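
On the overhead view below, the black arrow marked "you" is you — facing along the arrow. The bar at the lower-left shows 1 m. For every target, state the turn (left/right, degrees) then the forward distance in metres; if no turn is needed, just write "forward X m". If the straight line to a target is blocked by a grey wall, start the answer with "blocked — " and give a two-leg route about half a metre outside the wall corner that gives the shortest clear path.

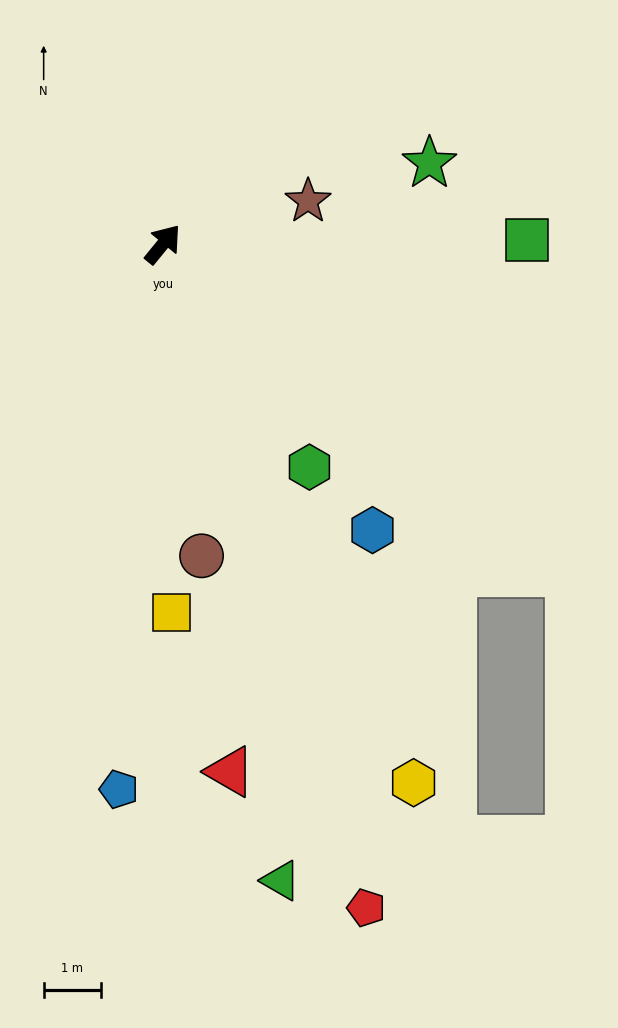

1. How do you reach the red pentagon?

turn right 124°, forward 12.1 m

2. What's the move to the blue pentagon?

turn right 145°, forward 9.5 m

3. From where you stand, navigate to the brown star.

turn right 34°, forward 2.6 m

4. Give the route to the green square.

turn right 50°, forward 6.3 m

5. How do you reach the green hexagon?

turn right 107°, forward 4.6 m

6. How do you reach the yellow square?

turn right 139°, forward 6.4 m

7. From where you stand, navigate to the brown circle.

turn right 134°, forward 5.5 m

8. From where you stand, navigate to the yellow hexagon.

turn right 116°, forward 10.3 m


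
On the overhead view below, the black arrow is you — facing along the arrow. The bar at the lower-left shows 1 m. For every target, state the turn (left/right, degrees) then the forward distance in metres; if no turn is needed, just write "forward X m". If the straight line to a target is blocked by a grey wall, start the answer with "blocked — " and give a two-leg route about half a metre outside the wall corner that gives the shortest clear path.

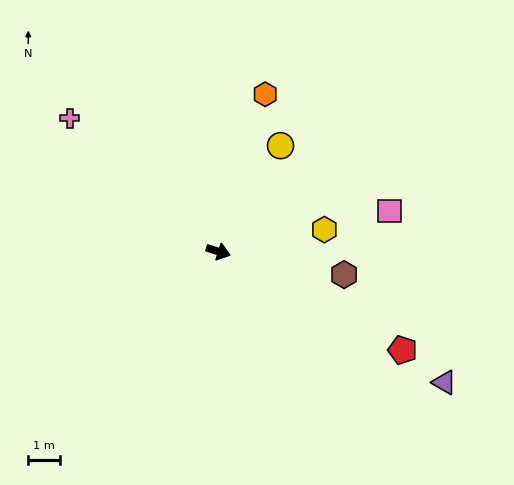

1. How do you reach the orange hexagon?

turn left 91°, forward 5.1 m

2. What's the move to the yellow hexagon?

turn left 29°, forward 3.4 m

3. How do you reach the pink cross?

turn left 156°, forward 6.3 m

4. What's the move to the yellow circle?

turn left 77°, forward 3.8 m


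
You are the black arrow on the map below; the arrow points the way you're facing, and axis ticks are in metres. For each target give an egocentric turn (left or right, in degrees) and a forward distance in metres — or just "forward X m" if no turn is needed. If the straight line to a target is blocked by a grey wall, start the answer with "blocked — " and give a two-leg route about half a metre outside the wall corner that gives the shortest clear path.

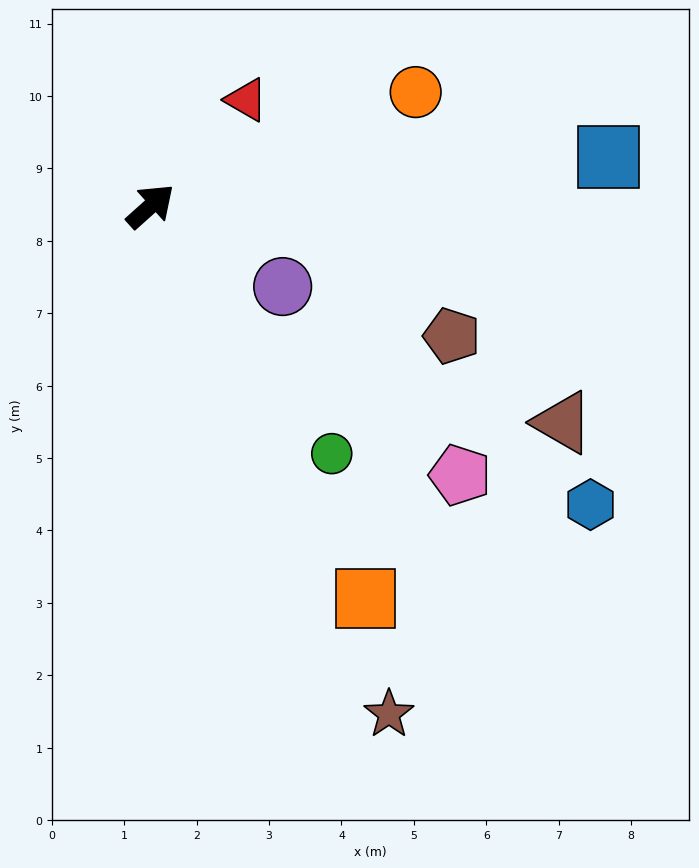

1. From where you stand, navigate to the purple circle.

turn right 73°, forward 2.1 m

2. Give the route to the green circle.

turn right 96°, forward 4.2 m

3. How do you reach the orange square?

turn right 103°, forward 6.2 m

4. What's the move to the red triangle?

turn left 6°, forward 2.0 m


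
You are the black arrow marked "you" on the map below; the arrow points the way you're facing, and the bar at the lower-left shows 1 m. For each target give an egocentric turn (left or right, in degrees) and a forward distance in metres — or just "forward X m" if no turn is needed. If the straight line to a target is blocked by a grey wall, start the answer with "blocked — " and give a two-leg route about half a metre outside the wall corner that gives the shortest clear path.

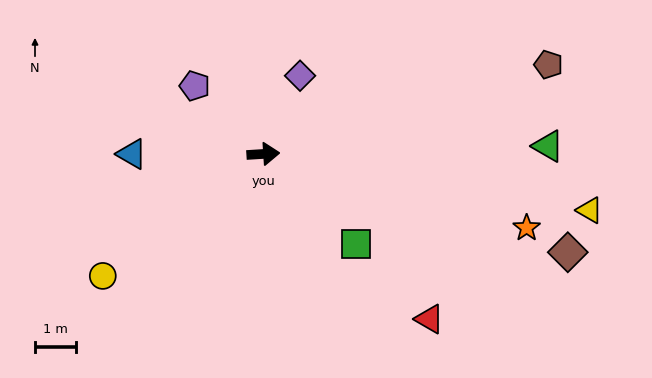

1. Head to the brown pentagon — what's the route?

turn left 14°, forward 7.3 m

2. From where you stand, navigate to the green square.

turn right 48°, forward 3.1 m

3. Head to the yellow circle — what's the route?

turn right 146°, forward 4.9 m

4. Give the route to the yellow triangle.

turn right 13°, forward 8.0 m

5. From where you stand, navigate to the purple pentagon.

turn left 132°, forward 2.3 m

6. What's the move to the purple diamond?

turn left 61°, forward 2.1 m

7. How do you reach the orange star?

turn right 19°, forward 6.6 m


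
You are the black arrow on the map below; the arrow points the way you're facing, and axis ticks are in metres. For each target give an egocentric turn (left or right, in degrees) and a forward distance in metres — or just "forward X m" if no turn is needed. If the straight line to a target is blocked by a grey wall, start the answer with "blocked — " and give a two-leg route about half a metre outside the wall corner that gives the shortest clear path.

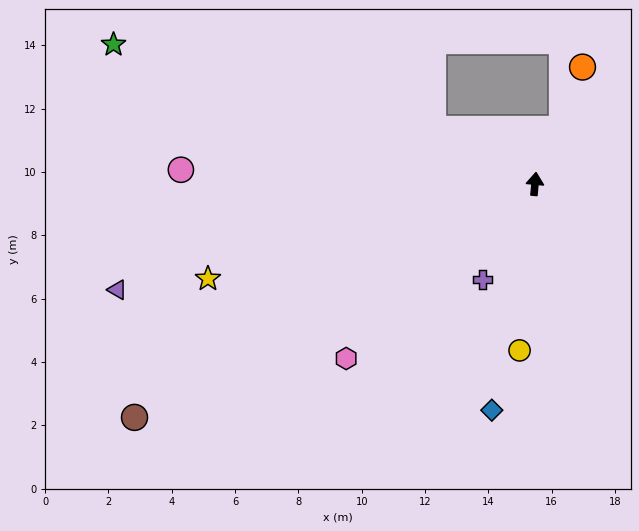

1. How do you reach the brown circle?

turn left 125°, forward 14.6 m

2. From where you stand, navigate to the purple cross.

turn left 156°, forward 3.4 m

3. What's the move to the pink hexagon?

turn left 138°, forward 8.1 m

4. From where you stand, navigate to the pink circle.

turn left 93°, forward 11.2 m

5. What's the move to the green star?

turn left 77°, forward 14.0 m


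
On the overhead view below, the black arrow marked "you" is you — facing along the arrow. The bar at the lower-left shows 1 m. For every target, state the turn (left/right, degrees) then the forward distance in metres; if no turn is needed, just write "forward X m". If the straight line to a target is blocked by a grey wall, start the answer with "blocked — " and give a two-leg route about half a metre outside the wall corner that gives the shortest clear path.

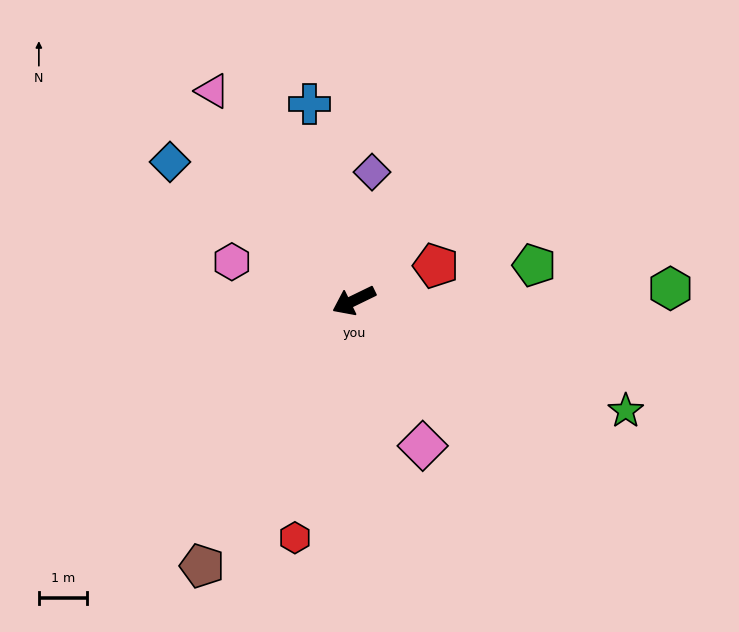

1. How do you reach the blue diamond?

turn right 63°, forward 4.8 m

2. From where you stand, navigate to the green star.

turn left 132°, forward 6.1 m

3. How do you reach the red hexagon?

turn left 50°, forward 5.1 m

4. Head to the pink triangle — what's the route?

turn right 82°, forward 5.3 m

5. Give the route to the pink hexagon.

turn right 44°, forward 2.7 m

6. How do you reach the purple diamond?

turn right 124°, forward 2.7 m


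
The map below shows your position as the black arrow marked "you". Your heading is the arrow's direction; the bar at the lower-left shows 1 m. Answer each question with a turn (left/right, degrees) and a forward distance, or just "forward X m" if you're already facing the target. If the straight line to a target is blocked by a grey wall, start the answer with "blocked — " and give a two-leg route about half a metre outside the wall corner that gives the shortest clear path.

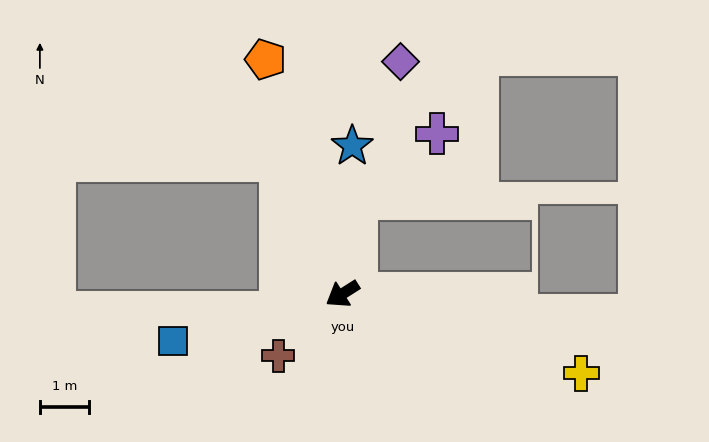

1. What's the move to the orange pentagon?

turn right 104°, forward 5.0 m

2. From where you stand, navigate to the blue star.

turn right 126°, forward 3.0 m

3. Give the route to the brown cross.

turn left 12°, forward 1.8 m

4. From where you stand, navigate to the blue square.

turn right 17°, forward 3.6 m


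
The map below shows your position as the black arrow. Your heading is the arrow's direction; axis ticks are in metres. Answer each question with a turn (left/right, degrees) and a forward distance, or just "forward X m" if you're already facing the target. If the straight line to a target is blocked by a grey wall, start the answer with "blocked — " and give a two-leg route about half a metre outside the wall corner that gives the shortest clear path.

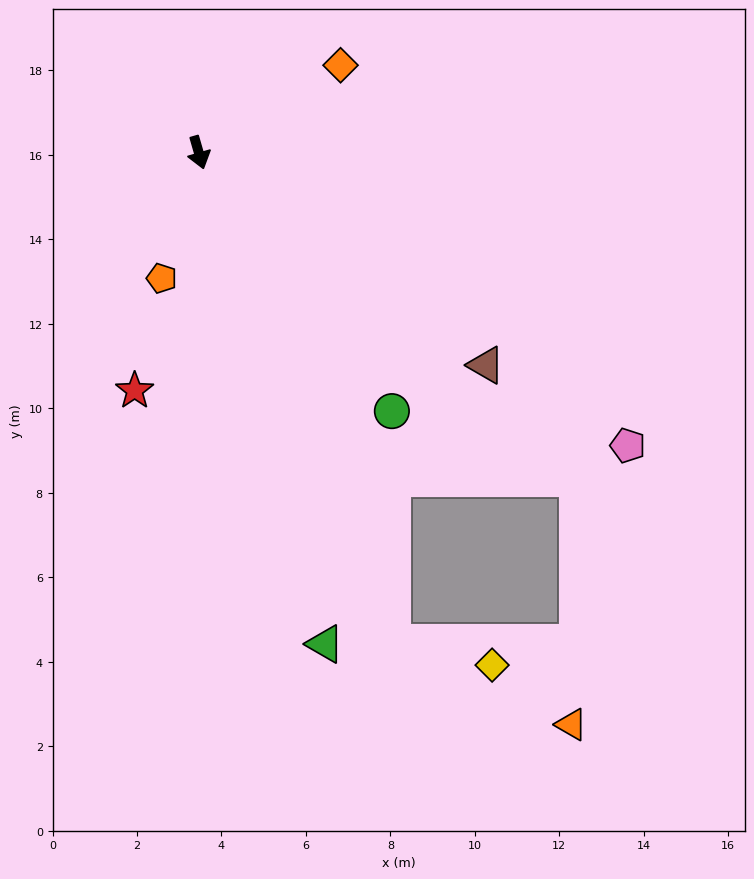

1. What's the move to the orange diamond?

turn left 106°, forward 3.9 m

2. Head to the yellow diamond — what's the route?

blocked — turn left 6°, forward 12.5 m, then turn left 55°, forward 2.4 m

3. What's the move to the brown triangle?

turn left 37°, forward 8.5 m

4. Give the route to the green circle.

turn left 21°, forward 7.6 m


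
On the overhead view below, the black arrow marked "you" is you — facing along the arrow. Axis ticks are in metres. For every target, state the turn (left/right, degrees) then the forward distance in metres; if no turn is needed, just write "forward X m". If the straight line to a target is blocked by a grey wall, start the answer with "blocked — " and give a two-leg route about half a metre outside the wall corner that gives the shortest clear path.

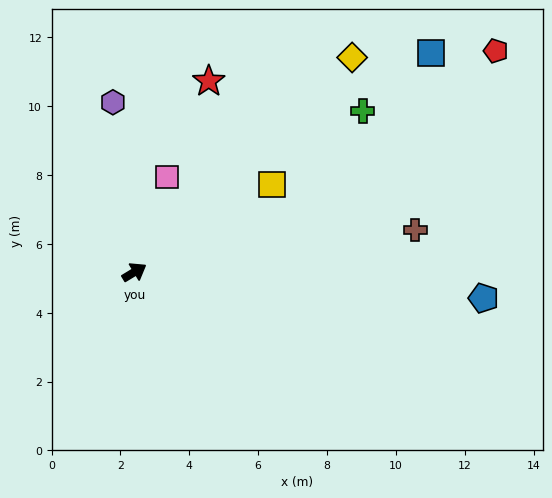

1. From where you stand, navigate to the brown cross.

turn right 23°, forward 8.2 m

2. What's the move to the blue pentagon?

turn right 35°, forward 10.2 m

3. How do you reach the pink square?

turn left 40°, forward 2.9 m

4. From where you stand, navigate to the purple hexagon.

turn left 66°, forward 5.0 m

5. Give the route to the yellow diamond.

turn left 13°, forward 8.9 m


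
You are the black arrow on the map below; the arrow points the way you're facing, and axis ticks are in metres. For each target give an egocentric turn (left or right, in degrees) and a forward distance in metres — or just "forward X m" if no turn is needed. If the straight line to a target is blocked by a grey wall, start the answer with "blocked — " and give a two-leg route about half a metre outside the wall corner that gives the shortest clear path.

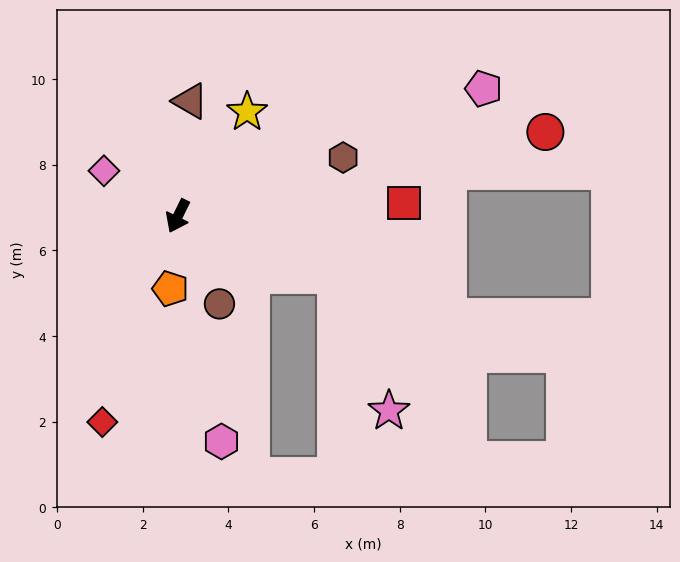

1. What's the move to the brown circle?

turn left 51°, forward 2.3 m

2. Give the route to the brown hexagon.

turn left 136°, forward 4.1 m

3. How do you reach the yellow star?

turn left 173°, forward 2.9 m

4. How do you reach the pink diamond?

turn right 95°, forward 2.0 m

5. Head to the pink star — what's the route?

blocked — turn left 95°, forward 3.9 m, then turn right 47°, forward 3.4 m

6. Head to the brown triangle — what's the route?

turn right 160°, forward 2.7 m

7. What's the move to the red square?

turn left 119°, forward 5.3 m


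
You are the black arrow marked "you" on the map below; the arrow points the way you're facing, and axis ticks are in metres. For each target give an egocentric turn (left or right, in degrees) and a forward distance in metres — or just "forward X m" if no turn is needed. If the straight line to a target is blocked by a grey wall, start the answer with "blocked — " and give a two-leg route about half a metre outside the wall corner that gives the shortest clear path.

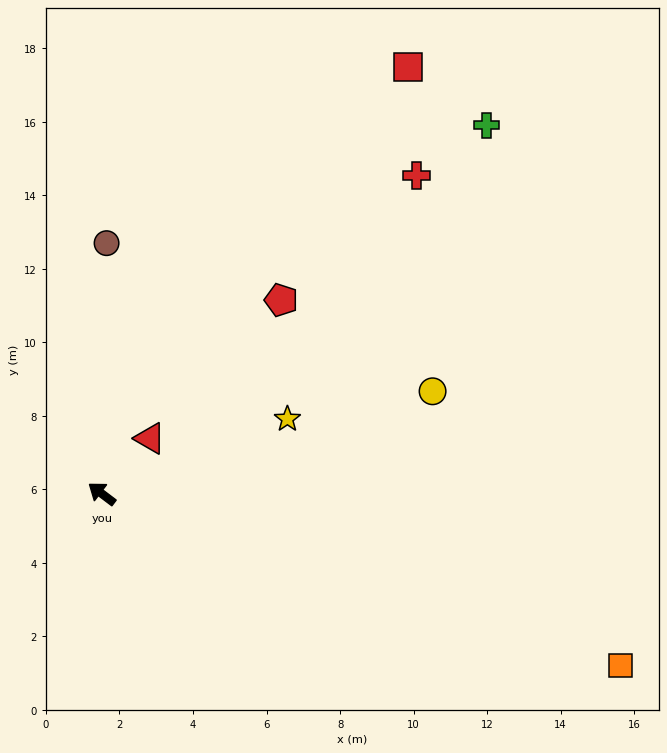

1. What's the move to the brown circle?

turn right 54°, forward 6.8 m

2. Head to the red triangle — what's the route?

turn right 94°, forward 2.0 m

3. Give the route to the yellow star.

turn right 121°, forward 5.4 m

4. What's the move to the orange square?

turn right 161°, forward 14.9 m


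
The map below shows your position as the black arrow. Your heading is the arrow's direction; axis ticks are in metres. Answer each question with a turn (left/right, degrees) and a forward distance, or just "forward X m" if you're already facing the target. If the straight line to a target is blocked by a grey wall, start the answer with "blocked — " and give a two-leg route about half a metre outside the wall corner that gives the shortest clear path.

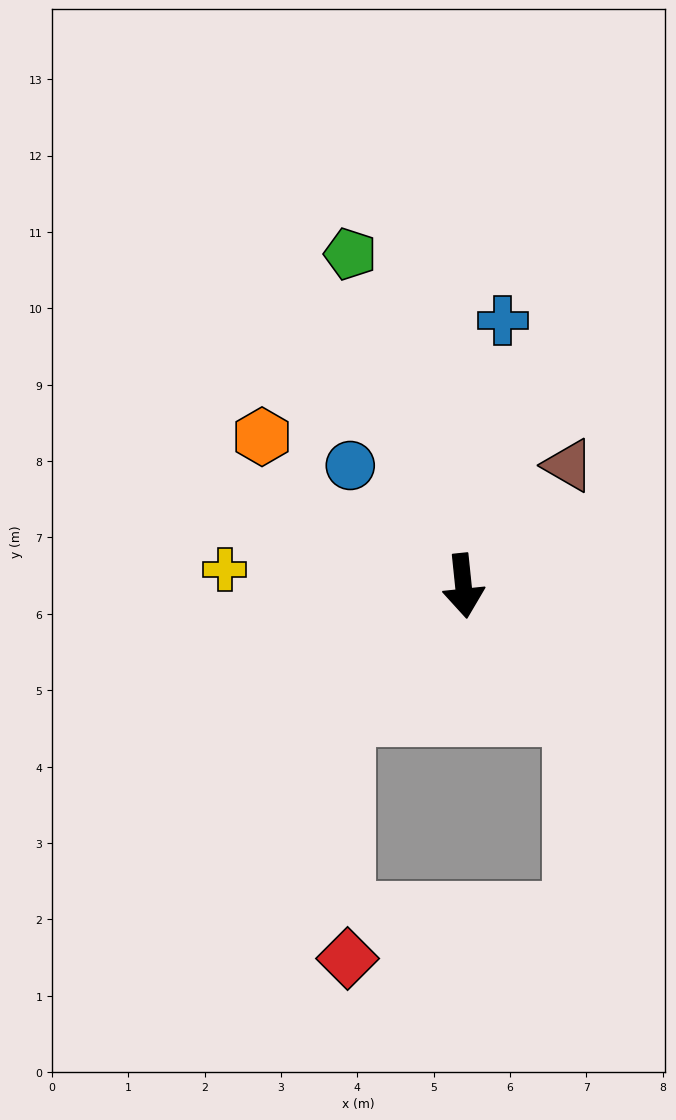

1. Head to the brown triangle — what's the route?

turn left 133°, forward 2.1 m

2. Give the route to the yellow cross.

turn right 100°, forward 3.1 m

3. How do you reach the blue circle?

turn right 143°, forward 2.2 m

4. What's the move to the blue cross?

turn left 166°, forward 3.5 m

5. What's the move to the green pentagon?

turn right 167°, forward 4.6 m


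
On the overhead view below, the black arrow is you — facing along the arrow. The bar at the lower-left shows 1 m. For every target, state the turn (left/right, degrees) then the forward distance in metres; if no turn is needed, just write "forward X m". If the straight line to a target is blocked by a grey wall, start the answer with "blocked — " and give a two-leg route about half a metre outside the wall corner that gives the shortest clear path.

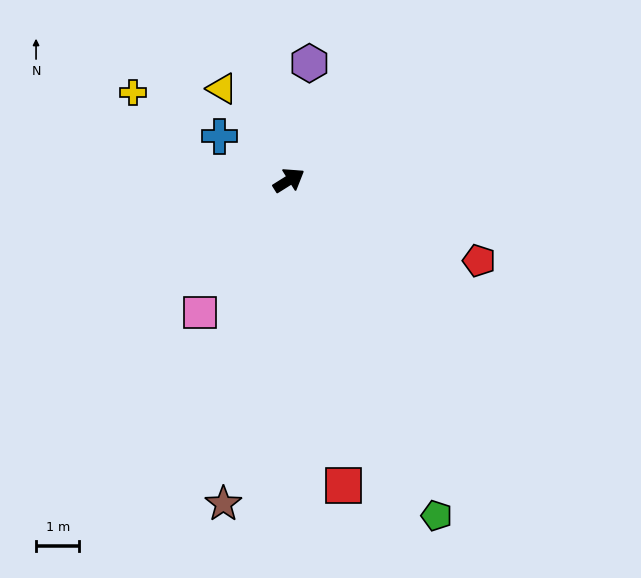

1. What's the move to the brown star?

turn right 134°, forward 7.6 m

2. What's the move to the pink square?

turn right 156°, forward 3.7 m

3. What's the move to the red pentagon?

turn right 55°, forward 4.8 m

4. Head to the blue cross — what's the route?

turn left 116°, forward 1.9 m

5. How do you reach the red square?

turn right 112°, forward 7.2 m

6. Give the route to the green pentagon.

turn right 98°, forward 8.5 m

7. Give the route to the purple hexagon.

turn left 48°, forward 2.7 m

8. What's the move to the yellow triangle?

turn left 94°, forward 2.6 m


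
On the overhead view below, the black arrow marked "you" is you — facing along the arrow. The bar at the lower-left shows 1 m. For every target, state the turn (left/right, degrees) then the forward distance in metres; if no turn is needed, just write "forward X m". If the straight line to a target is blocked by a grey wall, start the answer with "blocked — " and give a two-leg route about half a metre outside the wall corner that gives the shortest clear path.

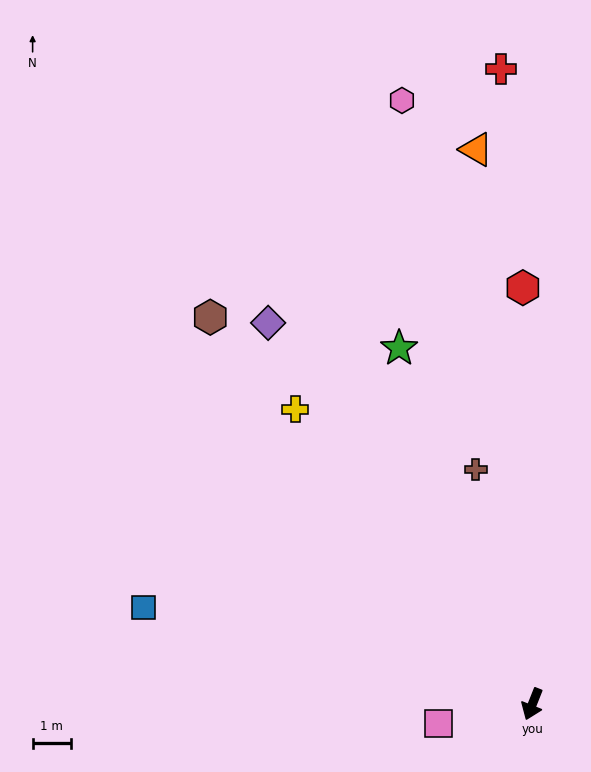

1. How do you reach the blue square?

turn right 82°, forward 10.4 m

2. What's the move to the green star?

turn right 138°, forward 9.9 m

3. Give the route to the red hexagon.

turn right 157°, forward 10.8 m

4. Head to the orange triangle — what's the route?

turn right 153°, forward 14.4 m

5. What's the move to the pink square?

turn right 57°, forward 2.5 m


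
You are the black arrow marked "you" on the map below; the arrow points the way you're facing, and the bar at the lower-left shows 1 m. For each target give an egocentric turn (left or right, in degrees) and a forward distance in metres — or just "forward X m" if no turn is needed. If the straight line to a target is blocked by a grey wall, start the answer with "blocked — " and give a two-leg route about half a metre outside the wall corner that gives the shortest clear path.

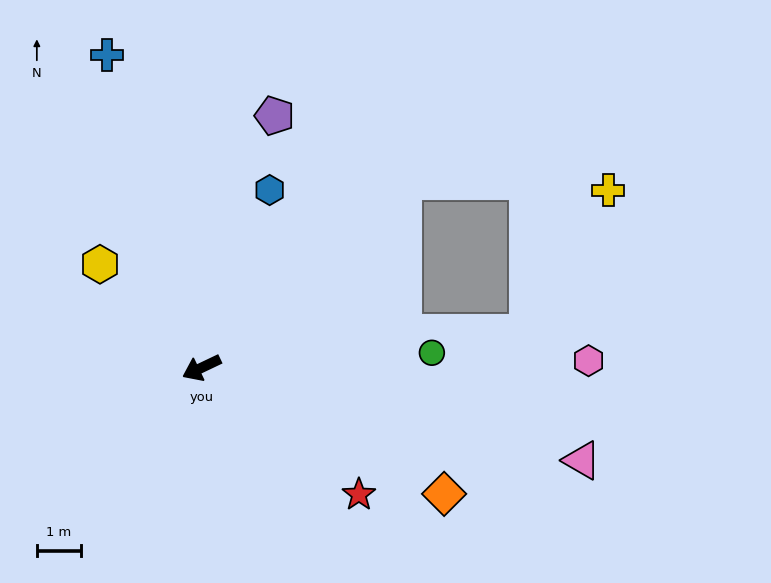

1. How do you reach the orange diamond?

turn left 127°, forward 6.2 m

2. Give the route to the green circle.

turn left 158°, forward 5.2 m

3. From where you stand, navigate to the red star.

turn left 116°, forward 4.6 m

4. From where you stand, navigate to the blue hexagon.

turn right 136°, forward 4.3 m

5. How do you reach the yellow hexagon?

turn right 71°, forward 3.3 m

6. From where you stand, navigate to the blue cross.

turn right 99°, forward 7.4 m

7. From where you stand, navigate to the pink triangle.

turn left 141°, forward 8.9 m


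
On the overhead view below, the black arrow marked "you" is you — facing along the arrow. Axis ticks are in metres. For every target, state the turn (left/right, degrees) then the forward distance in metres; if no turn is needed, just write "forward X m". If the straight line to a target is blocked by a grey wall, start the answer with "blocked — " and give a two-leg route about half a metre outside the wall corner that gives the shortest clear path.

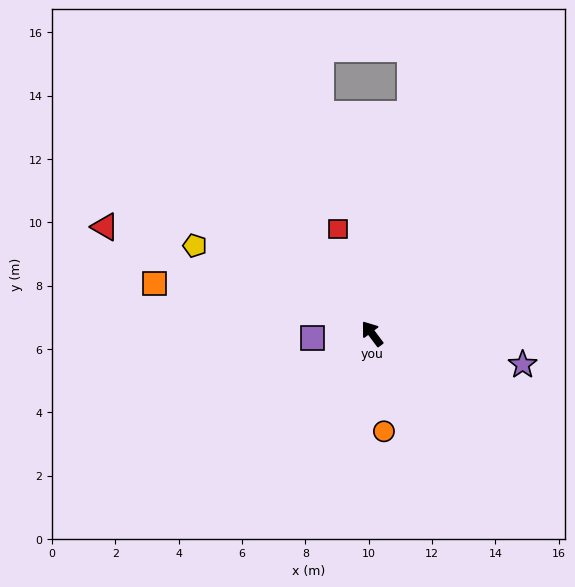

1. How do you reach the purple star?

turn right 138°, forward 4.9 m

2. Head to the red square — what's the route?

turn right 19°, forward 3.5 m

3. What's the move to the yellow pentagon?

turn left 27°, forward 6.2 m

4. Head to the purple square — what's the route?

turn left 57°, forward 1.9 m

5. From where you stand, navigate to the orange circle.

turn left 150°, forward 3.1 m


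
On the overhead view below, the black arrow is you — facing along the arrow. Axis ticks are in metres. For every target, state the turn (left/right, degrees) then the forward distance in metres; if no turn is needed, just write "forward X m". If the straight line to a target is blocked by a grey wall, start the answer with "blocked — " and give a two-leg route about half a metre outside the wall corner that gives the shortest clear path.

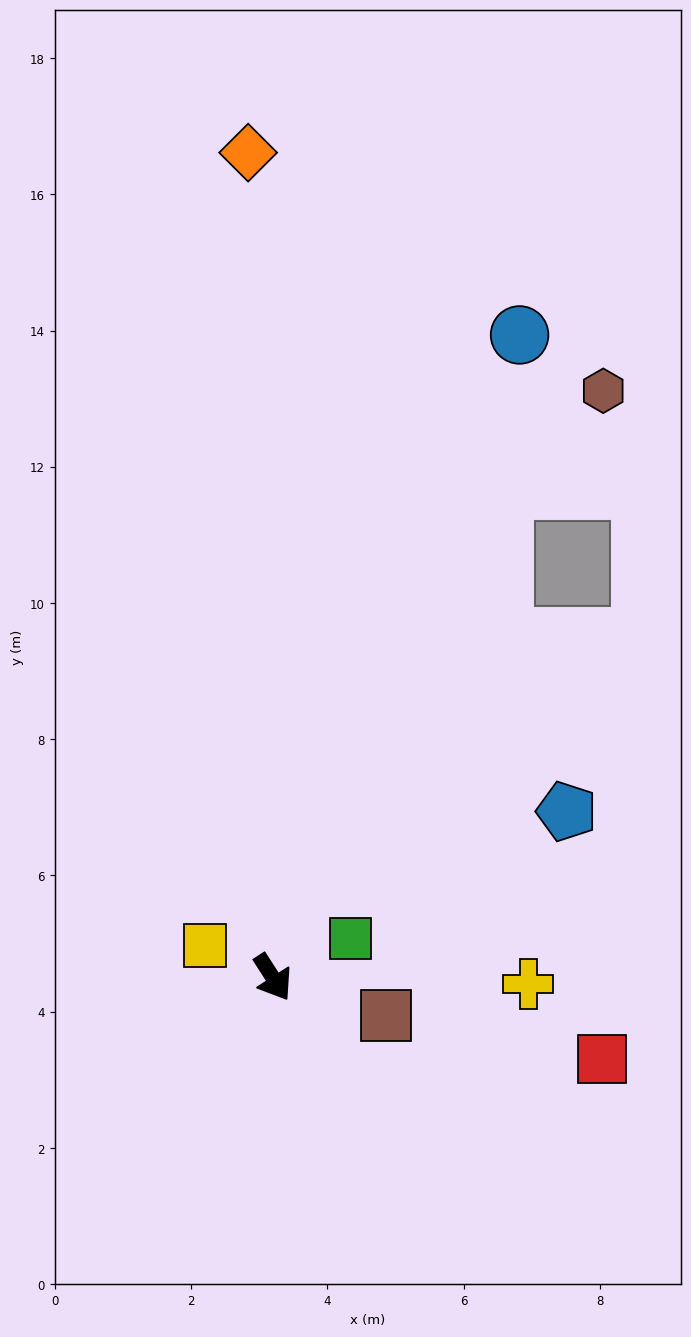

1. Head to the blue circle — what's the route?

turn left 126°, forward 10.1 m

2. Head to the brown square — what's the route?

turn left 39°, forward 1.8 m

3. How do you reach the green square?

turn left 84°, forward 1.3 m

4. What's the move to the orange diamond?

turn left 149°, forward 12.1 m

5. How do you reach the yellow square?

turn right 148°, forward 1.1 m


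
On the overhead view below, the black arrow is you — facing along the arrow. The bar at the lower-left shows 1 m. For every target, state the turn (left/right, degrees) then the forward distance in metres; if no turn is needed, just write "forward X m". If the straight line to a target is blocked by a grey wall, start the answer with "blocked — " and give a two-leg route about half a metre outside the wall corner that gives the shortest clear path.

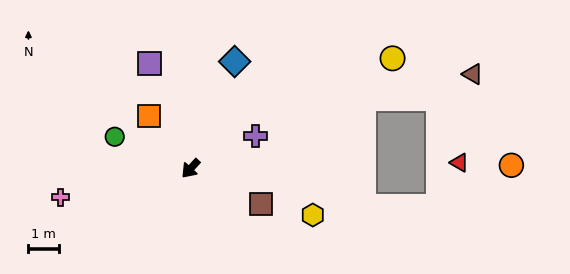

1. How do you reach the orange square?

turn right 100°, forward 2.2 m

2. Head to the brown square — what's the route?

turn left 105°, forward 2.6 m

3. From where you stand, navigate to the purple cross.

turn left 159°, forward 2.4 m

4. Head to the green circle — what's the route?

turn right 70°, forward 2.7 m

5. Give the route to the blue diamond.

turn right 160°, forward 3.8 m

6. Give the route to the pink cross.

turn right 35°, forward 4.4 m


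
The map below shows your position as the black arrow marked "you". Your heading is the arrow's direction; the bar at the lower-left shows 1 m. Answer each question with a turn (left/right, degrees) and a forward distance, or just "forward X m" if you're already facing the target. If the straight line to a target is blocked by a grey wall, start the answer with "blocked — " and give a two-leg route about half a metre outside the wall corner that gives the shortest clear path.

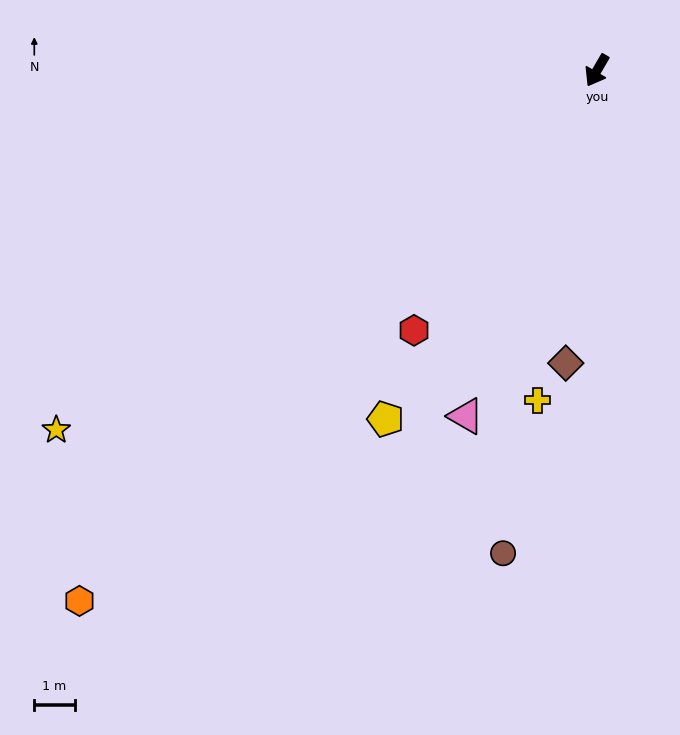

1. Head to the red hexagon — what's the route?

turn right 5°, forward 7.9 m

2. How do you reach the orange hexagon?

turn right 14°, forward 18.4 m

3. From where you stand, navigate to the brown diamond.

turn left 24°, forward 7.3 m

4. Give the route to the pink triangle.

turn left 9°, forward 9.2 m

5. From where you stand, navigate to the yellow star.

turn right 26°, forward 16.1 m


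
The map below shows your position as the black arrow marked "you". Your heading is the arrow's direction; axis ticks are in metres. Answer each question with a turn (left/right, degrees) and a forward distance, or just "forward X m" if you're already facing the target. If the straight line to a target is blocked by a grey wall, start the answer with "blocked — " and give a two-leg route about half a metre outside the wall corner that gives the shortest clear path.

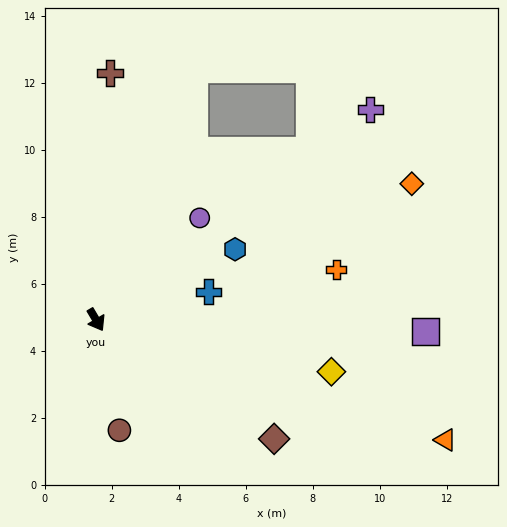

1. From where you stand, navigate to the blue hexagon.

turn left 86°, forward 4.7 m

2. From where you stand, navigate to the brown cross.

turn left 146°, forward 7.4 m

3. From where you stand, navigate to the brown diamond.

turn left 26°, forward 6.4 m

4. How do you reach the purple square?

turn left 57°, forward 9.8 m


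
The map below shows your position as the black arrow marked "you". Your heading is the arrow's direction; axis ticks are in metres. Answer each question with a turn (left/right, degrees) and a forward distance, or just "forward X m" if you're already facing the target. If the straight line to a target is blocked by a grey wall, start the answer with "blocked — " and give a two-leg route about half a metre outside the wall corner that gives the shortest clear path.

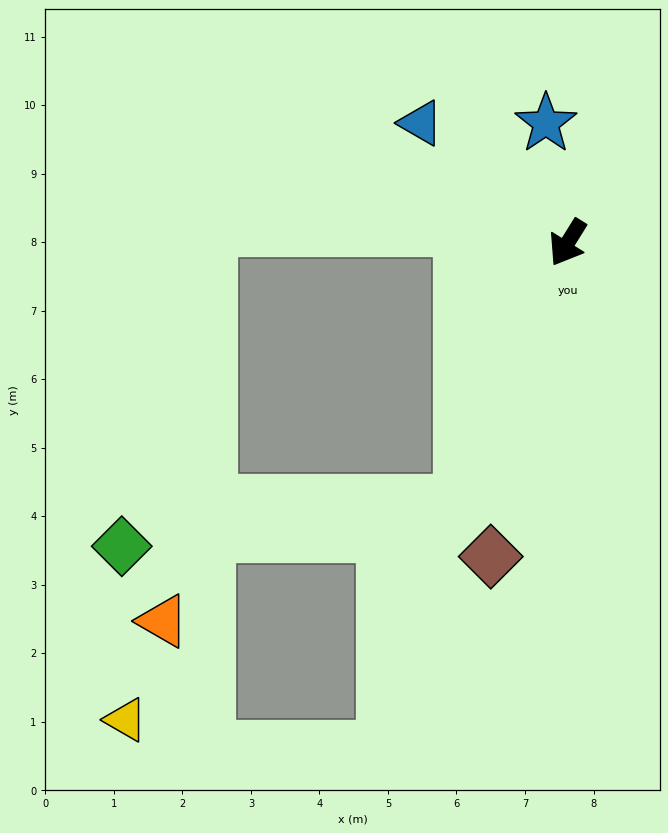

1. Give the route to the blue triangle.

turn right 97°, forward 2.8 m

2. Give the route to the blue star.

turn right 138°, forward 1.8 m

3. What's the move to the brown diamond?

turn left 18°, forward 4.7 m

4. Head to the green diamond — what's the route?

blocked — turn left 10°, forward 4.1 m, then turn right 61°, forward 5.0 m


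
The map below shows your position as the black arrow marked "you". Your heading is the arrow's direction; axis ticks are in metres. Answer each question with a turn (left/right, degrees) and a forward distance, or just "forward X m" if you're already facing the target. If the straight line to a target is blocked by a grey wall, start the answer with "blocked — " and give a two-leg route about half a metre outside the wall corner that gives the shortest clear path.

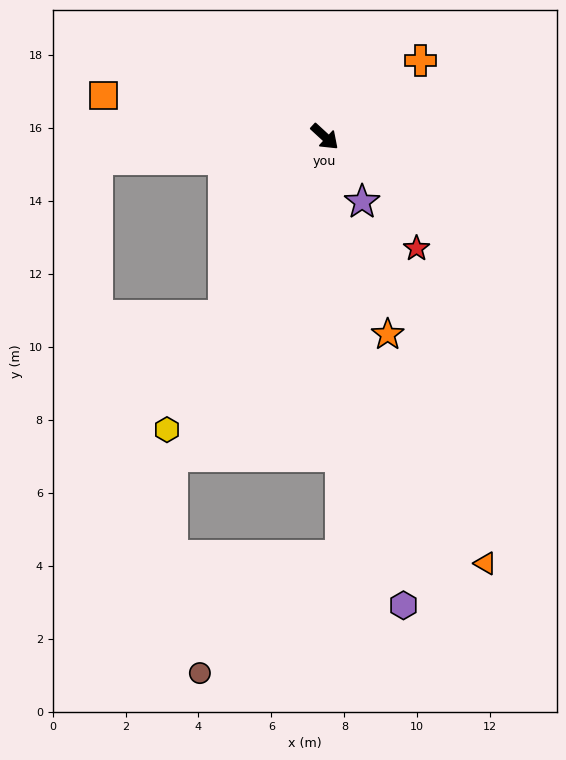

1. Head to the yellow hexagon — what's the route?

turn right 76°, forward 9.1 m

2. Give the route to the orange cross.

turn left 81°, forward 3.4 m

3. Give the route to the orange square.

turn right 148°, forward 6.2 m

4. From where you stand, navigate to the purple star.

turn right 18°, forward 2.1 m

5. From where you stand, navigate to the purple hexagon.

turn right 38°, forward 13.0 m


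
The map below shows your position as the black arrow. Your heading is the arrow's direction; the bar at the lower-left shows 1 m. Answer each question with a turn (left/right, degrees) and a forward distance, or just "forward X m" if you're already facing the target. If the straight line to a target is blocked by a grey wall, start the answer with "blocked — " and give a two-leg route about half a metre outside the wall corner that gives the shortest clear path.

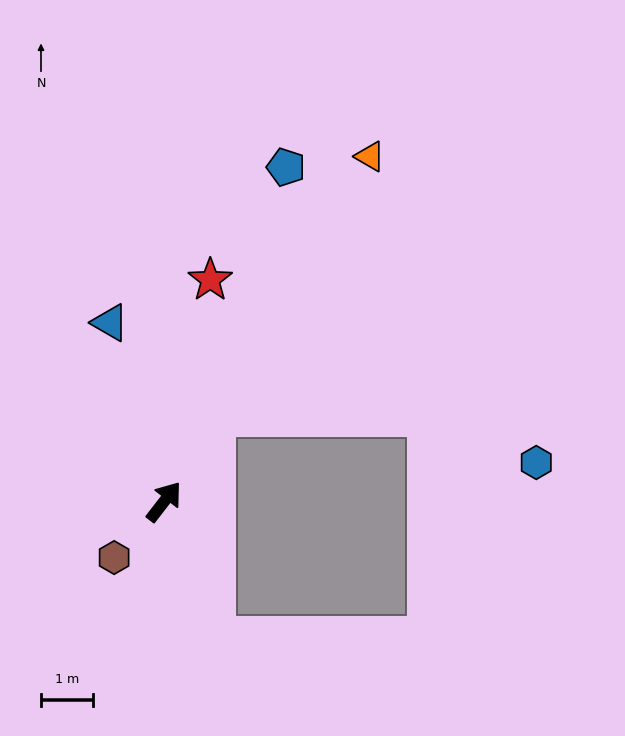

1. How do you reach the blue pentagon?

turn left 18°, forward 6.9 m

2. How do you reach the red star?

turn left 26°, forward 4.4 m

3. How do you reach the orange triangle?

turn left 7°, forward 7.8 m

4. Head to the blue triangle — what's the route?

turn left 55°, forward 3.6 m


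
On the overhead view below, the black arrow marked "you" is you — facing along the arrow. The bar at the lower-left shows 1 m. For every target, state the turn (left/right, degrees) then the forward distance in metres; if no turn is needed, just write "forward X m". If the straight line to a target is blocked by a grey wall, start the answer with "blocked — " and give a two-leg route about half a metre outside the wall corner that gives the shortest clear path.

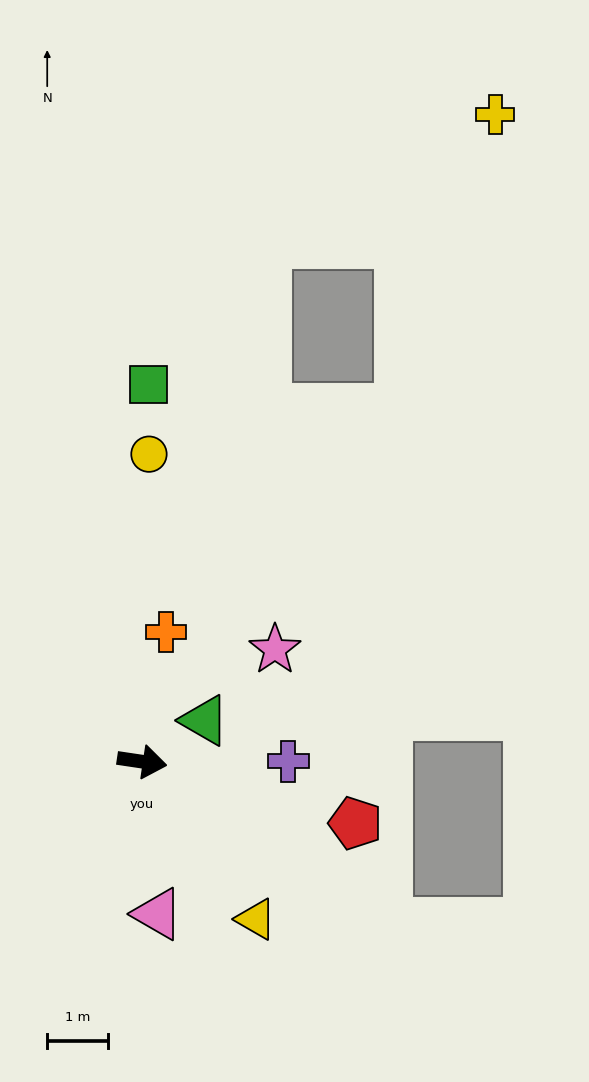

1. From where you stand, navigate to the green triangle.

turn left 42°, forward 1.2 m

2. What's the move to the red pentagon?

turn right 8°, forward 3.6 m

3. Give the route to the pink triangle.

turn right 76°, forward 2.5 m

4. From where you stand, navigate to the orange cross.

turn left 88°, forward 2.2 m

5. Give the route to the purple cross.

turn left 9°, forward 2.4 m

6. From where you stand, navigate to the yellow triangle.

turn right 46°, forward 3.2 m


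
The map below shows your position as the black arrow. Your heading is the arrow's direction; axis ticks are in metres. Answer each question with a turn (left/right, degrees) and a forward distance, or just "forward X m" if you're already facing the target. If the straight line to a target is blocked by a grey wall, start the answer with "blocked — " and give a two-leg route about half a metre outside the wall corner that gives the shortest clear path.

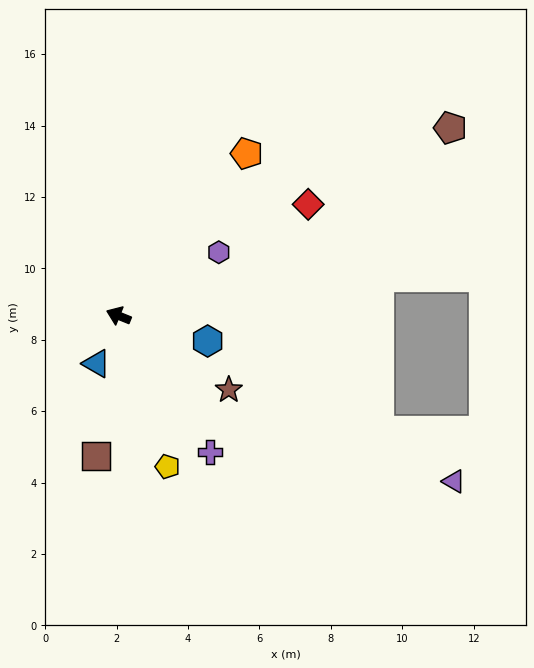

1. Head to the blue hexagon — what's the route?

turn right 174°, forward 2.6 m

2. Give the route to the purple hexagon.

turn right 126°, forward 3.3 m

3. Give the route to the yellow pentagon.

turn left 130°, forward 4.4 m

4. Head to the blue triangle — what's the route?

turn left 87°, forward 1.5 m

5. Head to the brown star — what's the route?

turn left 168°, forward 3.7 m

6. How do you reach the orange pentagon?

turn right 106°, forward 5.8 m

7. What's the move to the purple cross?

turn left 146°, forward 4.6 m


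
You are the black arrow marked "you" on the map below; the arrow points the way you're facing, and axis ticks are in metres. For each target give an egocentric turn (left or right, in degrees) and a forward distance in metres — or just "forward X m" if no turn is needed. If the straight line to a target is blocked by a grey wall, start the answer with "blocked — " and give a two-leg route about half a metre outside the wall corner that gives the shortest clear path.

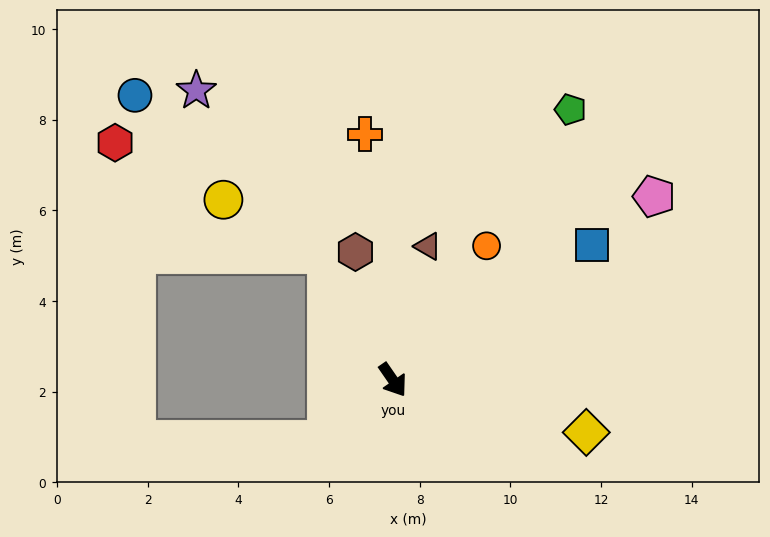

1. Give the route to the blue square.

turn left 90°, forward 5.3 m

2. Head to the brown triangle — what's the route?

turn left 131°, forward 3.0 m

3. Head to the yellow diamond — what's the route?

turn left 40°, forward 4.4 m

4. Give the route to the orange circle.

turn left 110°, forward 3.6 m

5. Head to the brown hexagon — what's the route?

turn left 162°, forward 2.9 m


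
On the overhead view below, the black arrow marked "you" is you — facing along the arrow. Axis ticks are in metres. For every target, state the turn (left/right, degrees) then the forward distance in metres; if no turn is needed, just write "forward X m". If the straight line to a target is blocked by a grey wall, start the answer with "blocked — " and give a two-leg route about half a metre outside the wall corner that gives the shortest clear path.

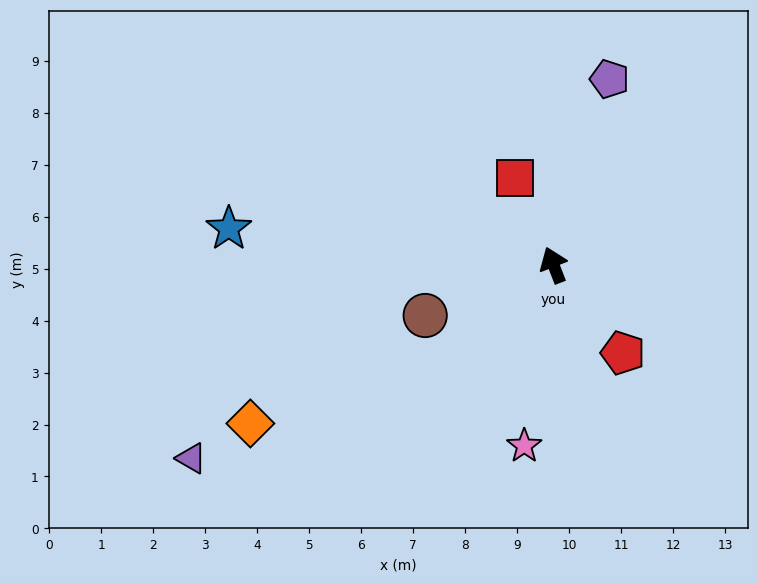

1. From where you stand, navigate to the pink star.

turn left 150°, forward 3.5 m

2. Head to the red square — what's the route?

turn left 3°, forward 1.8 m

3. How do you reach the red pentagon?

turn right 163°, forward 2.2 m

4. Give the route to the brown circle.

turn left 90°, forward 2.7 m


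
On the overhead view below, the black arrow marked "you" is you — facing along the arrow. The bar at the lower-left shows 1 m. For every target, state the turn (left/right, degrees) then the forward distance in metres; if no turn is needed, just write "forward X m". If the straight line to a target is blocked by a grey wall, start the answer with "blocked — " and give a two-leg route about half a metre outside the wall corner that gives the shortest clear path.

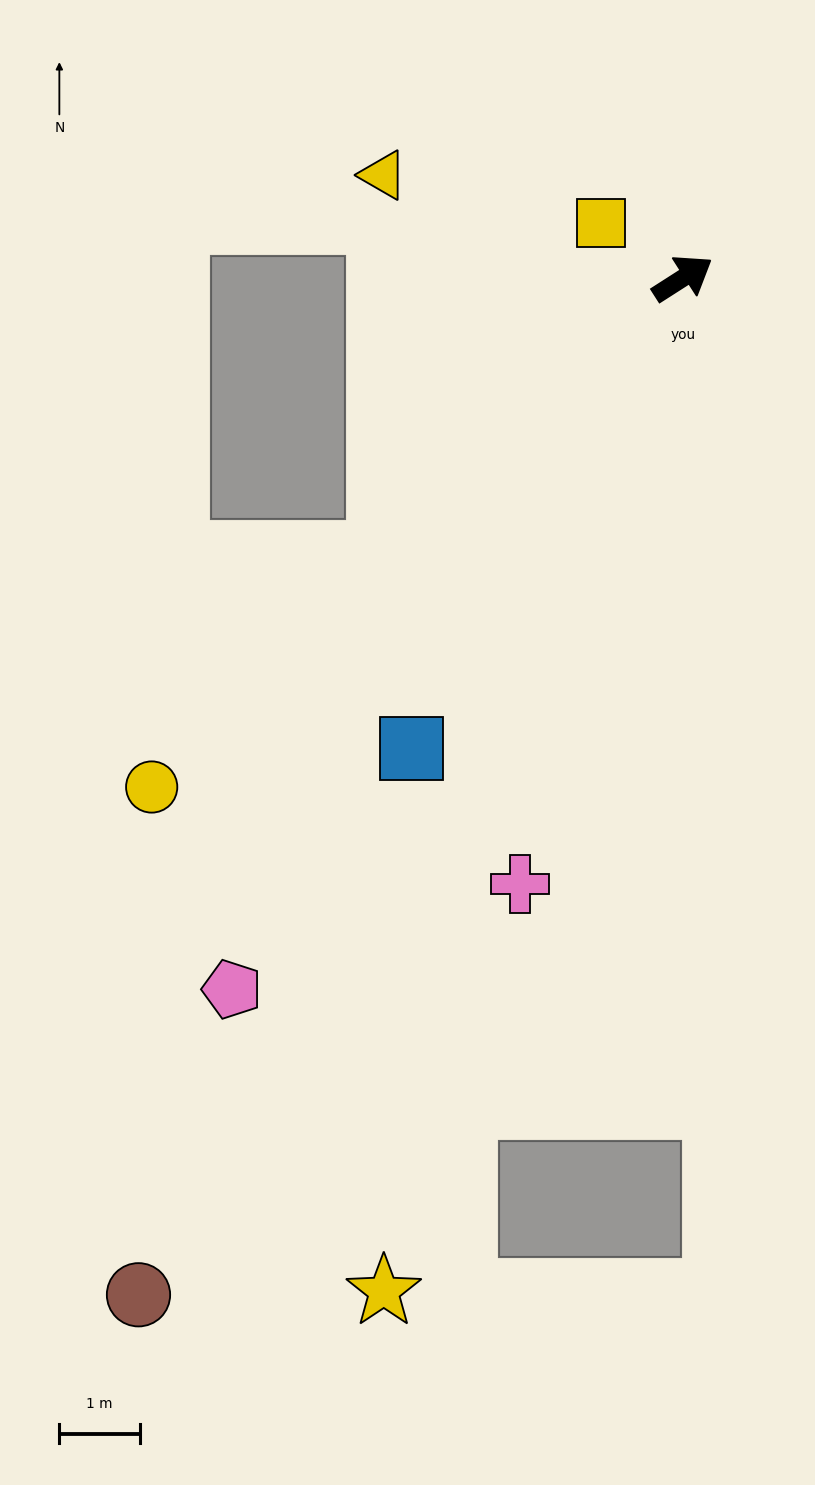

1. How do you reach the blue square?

turn right 153°, forward 6.7 m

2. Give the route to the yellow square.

turn left 113°, forward 1.2 m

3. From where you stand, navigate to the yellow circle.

turn right 169°, forward 9.1 m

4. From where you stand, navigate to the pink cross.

turn right 138°, forward 7.8 m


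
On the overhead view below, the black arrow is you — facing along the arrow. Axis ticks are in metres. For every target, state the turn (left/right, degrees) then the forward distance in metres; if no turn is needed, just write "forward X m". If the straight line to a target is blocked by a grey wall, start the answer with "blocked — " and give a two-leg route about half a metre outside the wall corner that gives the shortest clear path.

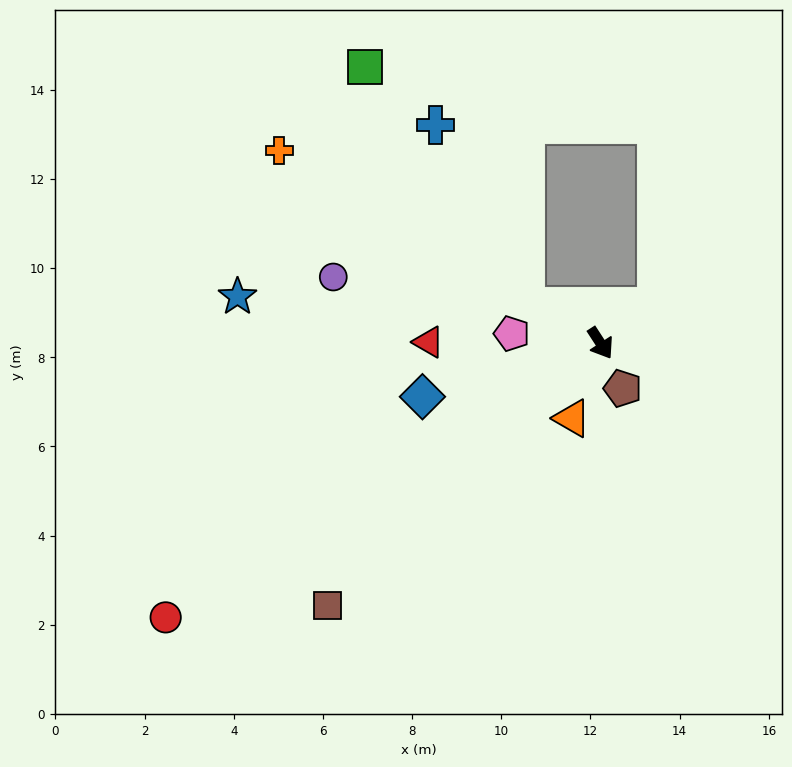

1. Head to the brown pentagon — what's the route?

turn right 7°, forward 1.1 m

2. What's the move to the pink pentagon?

turn right 129°, forward 2.0 m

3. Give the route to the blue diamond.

turn right 106°, forward 4.2 m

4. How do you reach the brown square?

turn right 79°, forward 8.5 m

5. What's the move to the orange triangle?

turn right 54°, forward 1.8 m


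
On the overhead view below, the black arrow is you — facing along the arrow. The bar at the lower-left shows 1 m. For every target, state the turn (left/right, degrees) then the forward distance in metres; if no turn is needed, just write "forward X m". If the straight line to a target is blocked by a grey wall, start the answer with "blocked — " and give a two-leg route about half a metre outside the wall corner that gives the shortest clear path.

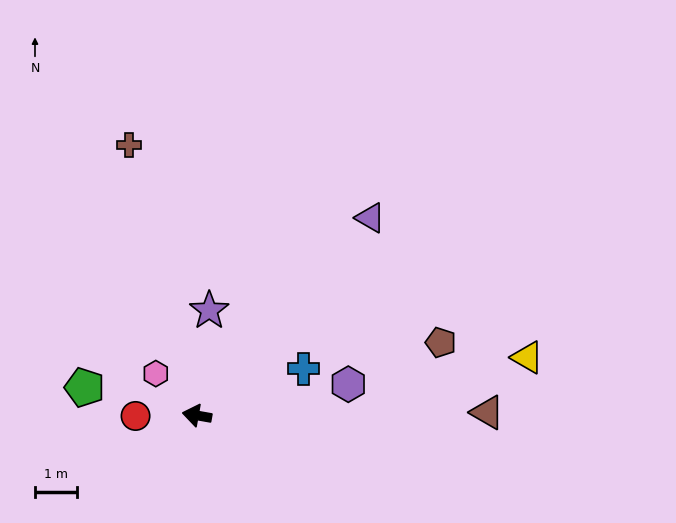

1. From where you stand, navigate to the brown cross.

turn right 66°, forward 6.7 m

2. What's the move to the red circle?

turn left 11°, forward 1.5 m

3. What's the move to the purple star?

turn right 87°, forward 2.5 m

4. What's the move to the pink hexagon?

turn right 35°, forward 1.4 m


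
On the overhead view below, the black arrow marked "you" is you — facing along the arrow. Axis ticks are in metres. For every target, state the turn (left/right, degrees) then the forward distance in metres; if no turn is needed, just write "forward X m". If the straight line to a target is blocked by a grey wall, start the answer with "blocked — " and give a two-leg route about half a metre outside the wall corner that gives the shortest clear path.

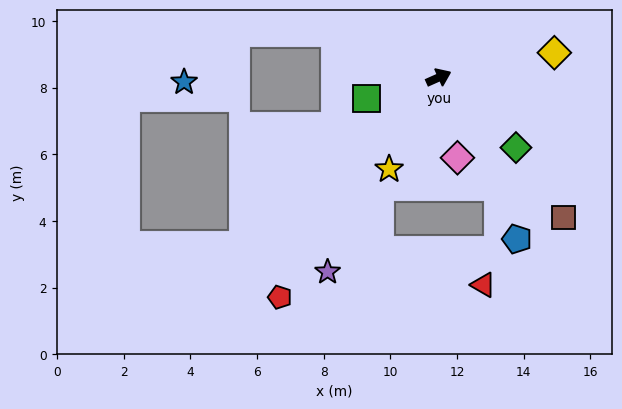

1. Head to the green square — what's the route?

turn left 172°, forward 2.2 m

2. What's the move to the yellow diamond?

turn right 12°, forward 3.6 m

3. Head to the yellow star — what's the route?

turn right 142°, forward 3.1 m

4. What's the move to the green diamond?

turn right 66°, forward 3.1 m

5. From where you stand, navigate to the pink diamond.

turn right 101°, forward 2.5 m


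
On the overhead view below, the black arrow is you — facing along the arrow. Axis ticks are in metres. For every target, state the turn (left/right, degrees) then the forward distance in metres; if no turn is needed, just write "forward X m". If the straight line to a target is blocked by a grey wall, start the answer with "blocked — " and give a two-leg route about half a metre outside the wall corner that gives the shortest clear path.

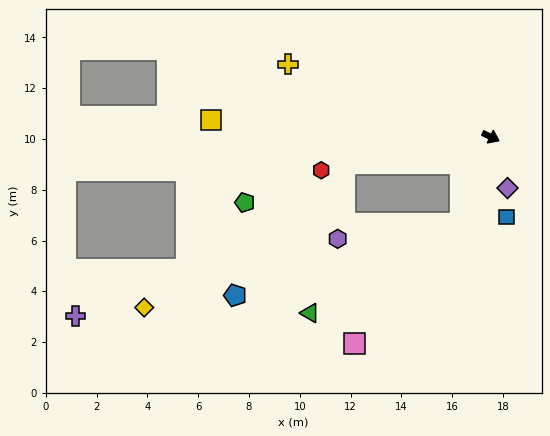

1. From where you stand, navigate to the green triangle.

blocked — turn right 84°, forward 3.6 m, then turn right 40°, forward 6.9 m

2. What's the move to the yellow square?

turn right 158°, forward 11.0 m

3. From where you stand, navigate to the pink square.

blocked — turn right 84°, forward 3.6 m, then turn right 22°, forward 6.3 m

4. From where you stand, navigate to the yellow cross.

turn right 174°, forward 8.5 m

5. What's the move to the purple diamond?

turn right 46°, forward 2.1 m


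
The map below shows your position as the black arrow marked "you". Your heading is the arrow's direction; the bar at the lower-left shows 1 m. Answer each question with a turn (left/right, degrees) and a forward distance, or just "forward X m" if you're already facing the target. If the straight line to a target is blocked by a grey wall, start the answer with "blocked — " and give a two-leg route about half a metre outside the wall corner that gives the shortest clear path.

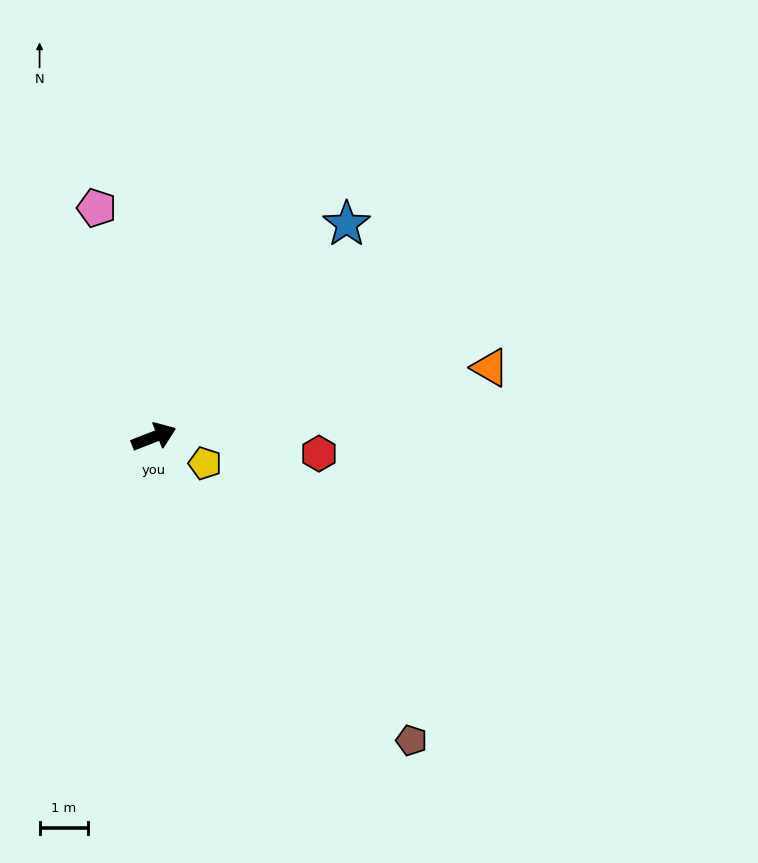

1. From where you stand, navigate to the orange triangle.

turn right 10°, forward 7.0 m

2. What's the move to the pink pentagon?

turn left 83°, forward 4.8 m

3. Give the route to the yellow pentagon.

turn right 49°, forward 1.2 m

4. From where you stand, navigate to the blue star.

turn left 27°, forward 5.9 m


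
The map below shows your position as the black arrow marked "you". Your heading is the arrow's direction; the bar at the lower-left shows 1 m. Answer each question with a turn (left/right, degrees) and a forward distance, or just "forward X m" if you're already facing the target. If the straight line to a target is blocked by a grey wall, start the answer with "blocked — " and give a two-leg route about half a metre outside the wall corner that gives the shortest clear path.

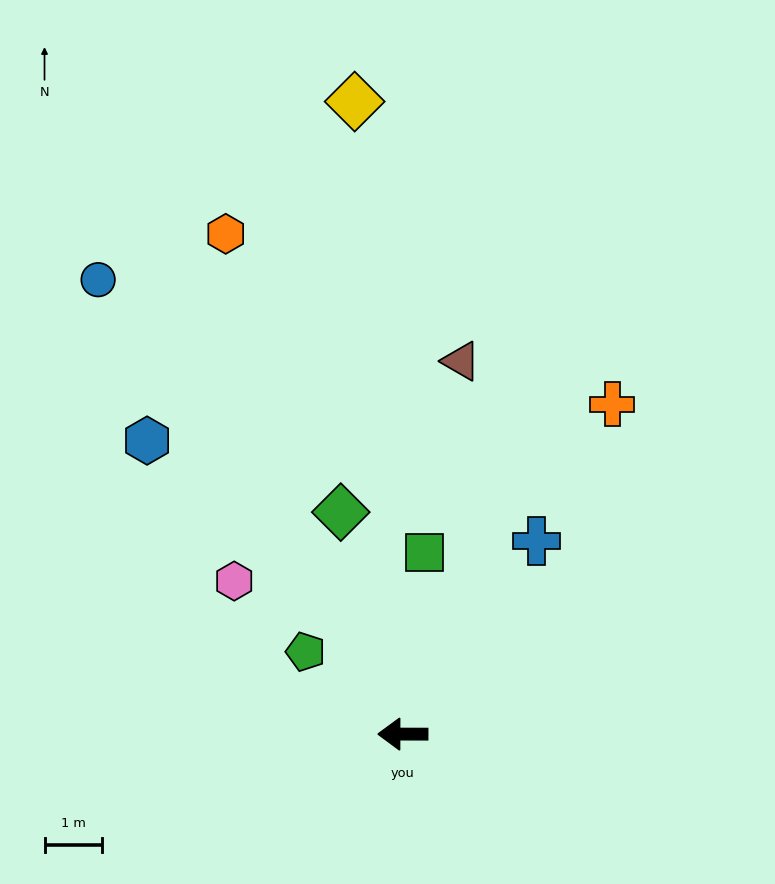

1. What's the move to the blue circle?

turn right 56°, forward 9.6 m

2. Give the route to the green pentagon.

turn right 40°, forward 2.2 m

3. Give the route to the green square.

turn right 97°, forward 3.2 m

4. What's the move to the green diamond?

turn right 74°, forward 4.0 m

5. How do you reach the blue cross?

turn right 125°, forward 4.1 m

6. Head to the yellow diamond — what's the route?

turn right 86°, forward 11.1 m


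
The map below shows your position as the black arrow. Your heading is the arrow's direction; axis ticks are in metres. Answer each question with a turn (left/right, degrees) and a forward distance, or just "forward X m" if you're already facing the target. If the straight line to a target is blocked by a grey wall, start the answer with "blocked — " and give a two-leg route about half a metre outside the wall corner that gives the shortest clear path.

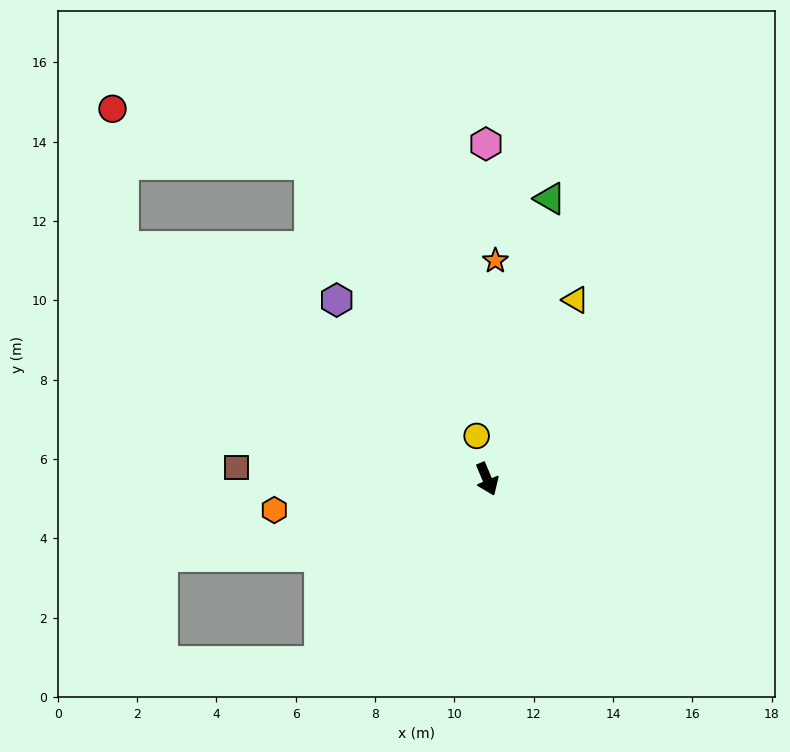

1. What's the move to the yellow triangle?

turn left 131°, forward 5.0 m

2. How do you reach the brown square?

turn right 115°, forward 6.3 m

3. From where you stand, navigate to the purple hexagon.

turn right 163°, forward 5.9 m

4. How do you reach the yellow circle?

turn left 171°, forward 1.1 m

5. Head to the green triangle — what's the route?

turn left 145°, forward 7.2 m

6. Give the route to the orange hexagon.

turn right 105°, forward 5.4 m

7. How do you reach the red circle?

blocked — turn right 145°, forward 10.9 m, then turn right 54°, forward 3.5 m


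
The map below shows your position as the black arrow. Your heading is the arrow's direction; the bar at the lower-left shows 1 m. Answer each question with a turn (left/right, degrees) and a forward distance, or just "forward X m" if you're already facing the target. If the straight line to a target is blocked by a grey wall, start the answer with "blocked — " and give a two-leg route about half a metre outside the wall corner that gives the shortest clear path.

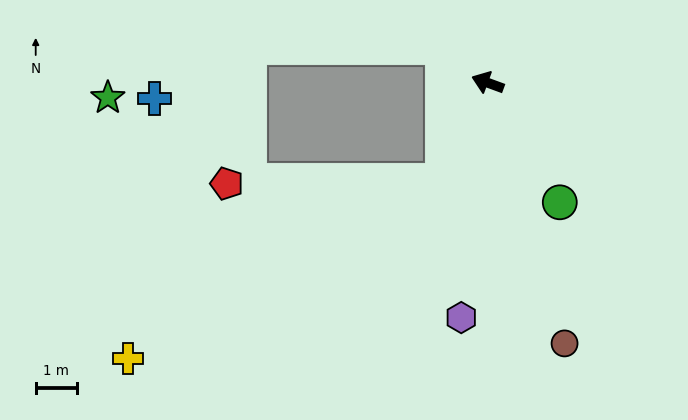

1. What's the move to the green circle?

turn left 141°, forward 3.4 m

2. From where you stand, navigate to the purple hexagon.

turn left 104°, forward 5.7 m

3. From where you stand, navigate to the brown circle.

turn left 127°, forward 6.6 m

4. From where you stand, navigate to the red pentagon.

blocked — turn left 86°, forward 2.6 m, then turn right 65°, forward 5.2 m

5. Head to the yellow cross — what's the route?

blocked — turn left 86°, forward 2.6 m, then turn right 37°, forward 8.7 m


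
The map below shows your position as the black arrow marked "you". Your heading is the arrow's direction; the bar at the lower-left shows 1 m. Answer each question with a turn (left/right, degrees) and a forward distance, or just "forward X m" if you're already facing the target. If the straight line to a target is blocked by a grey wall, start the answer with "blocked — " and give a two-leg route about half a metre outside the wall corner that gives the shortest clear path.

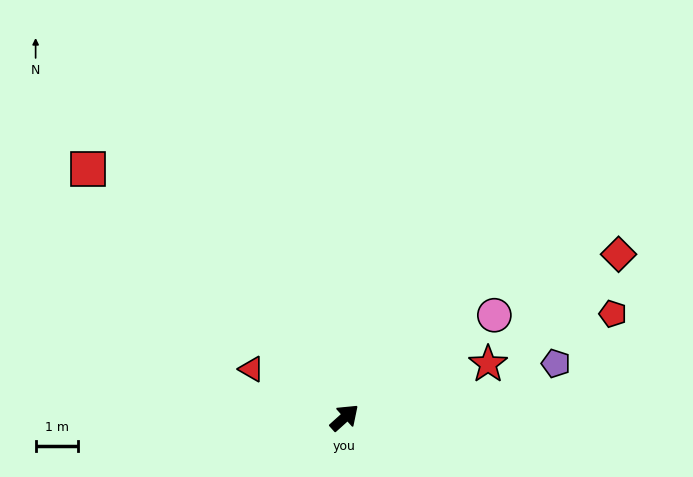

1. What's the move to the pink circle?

turn right 8°, forward 4.3 m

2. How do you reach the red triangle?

turn left 111°, forward 2.5 m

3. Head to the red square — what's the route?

turn left 94°, forward 8.4 m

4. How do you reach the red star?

turn right 22°, forward 3.6 m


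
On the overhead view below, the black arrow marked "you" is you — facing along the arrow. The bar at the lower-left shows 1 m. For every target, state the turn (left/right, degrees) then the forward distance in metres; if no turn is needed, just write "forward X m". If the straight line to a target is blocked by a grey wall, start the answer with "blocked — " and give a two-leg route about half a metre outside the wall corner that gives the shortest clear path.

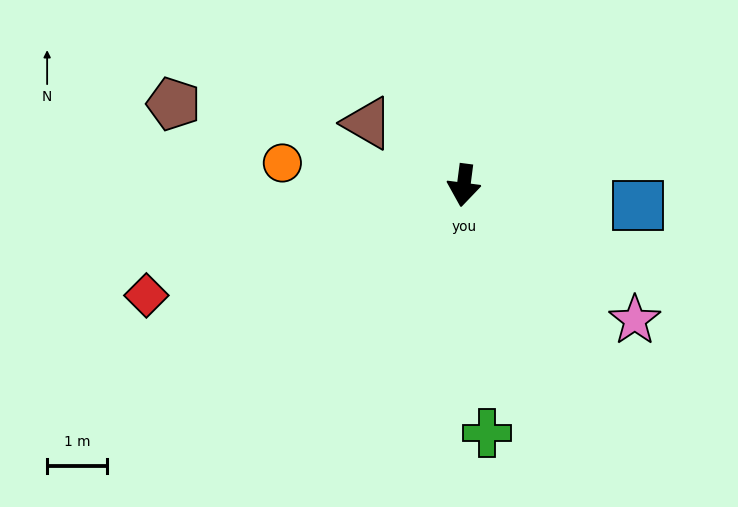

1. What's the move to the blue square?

turn left 91°, forward 2.9 m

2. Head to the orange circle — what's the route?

turn right 90°, forward 3.0 m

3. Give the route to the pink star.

turn left 59°, forward 3.6 m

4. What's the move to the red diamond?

turn right 64°, forward 5.6 m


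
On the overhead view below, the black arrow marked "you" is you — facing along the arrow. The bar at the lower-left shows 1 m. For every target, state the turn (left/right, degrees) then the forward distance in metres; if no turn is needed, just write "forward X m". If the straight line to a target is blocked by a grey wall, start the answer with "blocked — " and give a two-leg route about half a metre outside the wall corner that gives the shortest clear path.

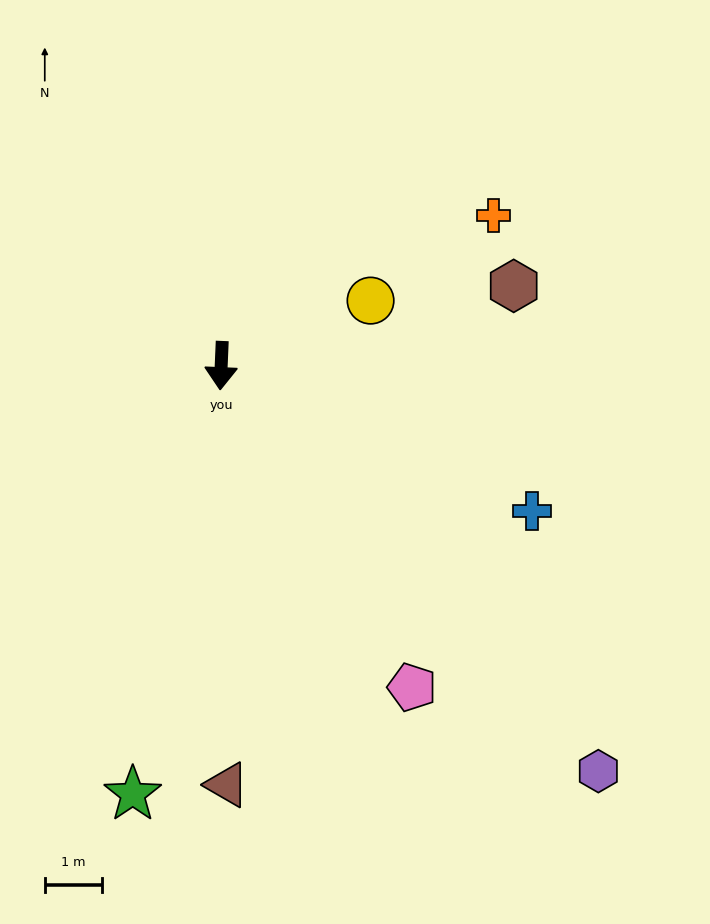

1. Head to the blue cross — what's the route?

turn left 67°, forward 6.0 m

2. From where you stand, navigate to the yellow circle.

turn left 116°, forward 2.8 m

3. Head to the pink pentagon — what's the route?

turn left 33°, forward 6.5 m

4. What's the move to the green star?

turn right 9°, forward 7.6 m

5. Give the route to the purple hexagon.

turn left 45°, forward 9.6 m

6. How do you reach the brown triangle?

turn left 3°, forward 7.3 m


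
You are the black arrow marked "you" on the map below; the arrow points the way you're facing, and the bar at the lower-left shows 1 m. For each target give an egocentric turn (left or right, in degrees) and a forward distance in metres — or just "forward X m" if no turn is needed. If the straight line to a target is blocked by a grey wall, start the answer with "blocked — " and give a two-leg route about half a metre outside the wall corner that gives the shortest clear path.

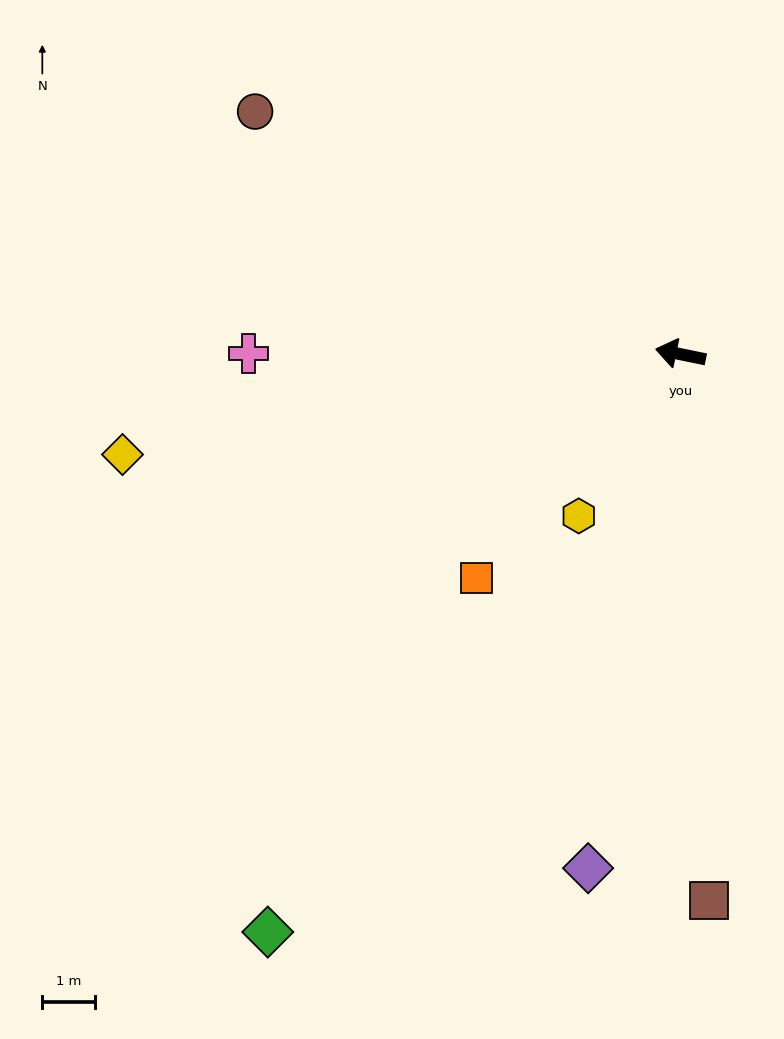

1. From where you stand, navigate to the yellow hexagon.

turn left 69°, forward 3.6 m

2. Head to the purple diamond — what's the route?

turn left 91°, forward 9.9 m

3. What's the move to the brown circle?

turn right 18°, forward 9.2 m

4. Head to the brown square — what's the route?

turn left 105°, forward 10.3 m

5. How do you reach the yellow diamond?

turn left 22°, forward 10.7 m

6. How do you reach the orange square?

turn left 59°, forward 5.7 m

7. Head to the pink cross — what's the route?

turn left 12°, forward 8.1 m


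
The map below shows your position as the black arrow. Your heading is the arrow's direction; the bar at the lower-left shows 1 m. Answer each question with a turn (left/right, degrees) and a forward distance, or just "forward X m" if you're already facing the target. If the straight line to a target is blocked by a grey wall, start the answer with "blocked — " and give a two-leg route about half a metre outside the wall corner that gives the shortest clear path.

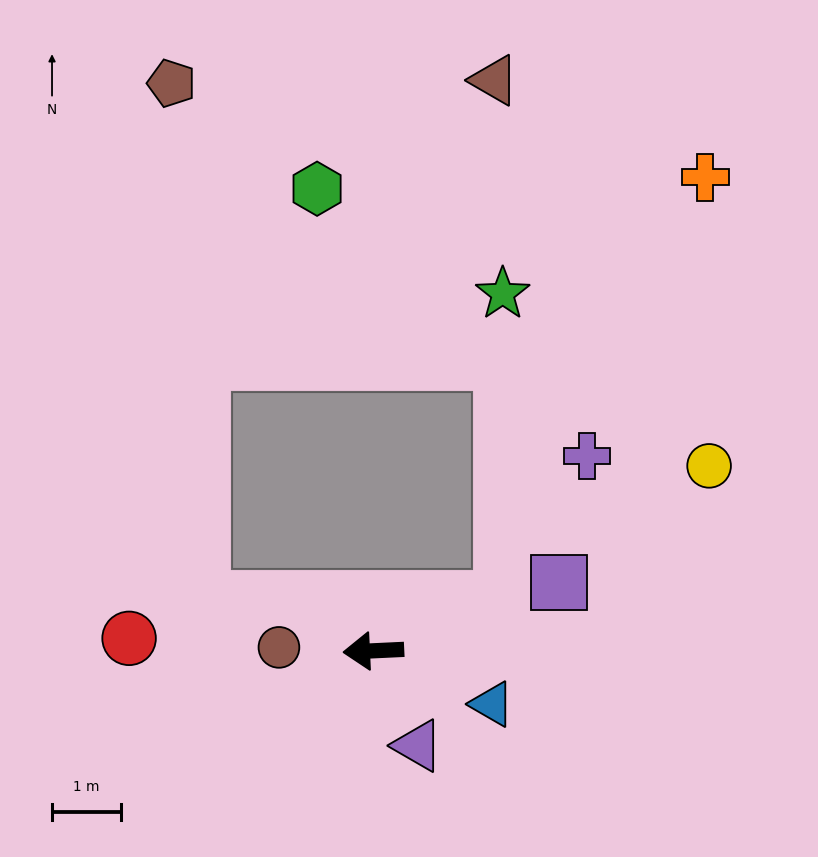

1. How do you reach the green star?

blocked — turn right 161°, forward 2.0 m, then turn left 68°, forward 4.5 m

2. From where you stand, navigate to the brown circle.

turn right 5°, forward 1.4 m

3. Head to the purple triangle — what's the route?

turn left 112°, forward 1.5 m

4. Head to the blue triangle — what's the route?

turn left 153°, forward 1.9 m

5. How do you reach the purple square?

turn right 162°, forward 2.9 m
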